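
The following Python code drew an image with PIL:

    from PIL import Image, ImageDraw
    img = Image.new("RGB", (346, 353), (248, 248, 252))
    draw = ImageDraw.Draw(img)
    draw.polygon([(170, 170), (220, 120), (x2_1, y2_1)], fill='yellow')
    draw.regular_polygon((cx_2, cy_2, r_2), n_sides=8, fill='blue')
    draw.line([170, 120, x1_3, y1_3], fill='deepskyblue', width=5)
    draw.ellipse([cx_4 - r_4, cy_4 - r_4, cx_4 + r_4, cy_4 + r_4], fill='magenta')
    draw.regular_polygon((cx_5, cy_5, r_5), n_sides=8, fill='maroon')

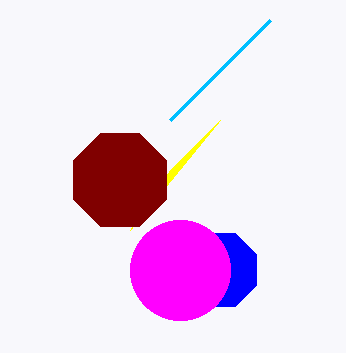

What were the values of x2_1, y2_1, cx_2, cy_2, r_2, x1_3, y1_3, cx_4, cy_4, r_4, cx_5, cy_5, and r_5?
x2_1 = 130
y2_1 = 230
cx_2 = 220
cy_2 = 270
r_2 = 40
x1_3 = 270
y1_3 = 20
cx_4 = 180
cy_4 = 270
r_4 = 50
cx_5 = 120
cy_5 = 180
r_5 = 50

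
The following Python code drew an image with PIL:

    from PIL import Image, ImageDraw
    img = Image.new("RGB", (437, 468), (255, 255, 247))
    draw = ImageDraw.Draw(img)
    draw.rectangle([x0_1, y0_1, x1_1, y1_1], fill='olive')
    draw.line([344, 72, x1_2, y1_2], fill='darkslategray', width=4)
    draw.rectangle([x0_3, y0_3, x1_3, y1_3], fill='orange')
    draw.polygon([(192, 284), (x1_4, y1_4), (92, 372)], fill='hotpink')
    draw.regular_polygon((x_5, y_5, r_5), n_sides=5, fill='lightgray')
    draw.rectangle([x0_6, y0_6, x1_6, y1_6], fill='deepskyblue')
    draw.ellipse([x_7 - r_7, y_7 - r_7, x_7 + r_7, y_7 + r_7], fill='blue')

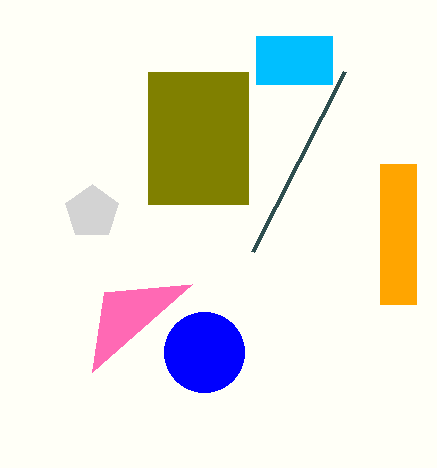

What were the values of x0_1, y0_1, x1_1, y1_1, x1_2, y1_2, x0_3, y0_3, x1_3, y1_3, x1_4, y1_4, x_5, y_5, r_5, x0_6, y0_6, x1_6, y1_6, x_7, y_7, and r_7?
x0_1 = 148, y0_1 = 72, x1_1 = 248, y1_1 = 204, x1_2 = 252, y1_2 = 252, x0_3 = 380, y0_3 = 164, x1_3 = 416, y1_3 = 304, x1_4 = 104, y1_4 = 292, x_5 = 92, y_5 = 212, r_5 = 28, x0_6 = 256, y0_6 = 36, x1_6 = 332, y1_6 = 84, x_7 = 204, y_7 = 352, r_7 = 40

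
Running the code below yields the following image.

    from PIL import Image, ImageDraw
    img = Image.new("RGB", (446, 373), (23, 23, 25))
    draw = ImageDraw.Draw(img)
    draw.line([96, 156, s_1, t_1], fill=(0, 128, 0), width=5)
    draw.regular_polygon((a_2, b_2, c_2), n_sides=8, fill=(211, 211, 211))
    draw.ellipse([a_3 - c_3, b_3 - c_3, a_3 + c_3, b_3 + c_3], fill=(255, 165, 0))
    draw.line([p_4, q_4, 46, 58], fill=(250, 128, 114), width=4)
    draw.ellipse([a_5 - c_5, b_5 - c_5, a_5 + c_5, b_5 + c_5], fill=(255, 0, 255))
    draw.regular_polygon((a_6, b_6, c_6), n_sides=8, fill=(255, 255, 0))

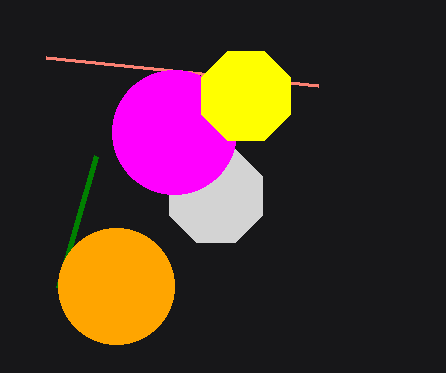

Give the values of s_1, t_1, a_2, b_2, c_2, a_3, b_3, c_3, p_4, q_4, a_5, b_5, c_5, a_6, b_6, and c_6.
s_1 = 58, t_1 = 288, a_2 = 216, b_2 = 196, c_2 = 50, a_3 = 116, b_3 = 286, c_3 = 58, p_4 = 318, q_4 = 86, a_5 = 174, b_5 = 132, c_5 = 62, a_6 = 246, b_6 = 96, c_6 = 48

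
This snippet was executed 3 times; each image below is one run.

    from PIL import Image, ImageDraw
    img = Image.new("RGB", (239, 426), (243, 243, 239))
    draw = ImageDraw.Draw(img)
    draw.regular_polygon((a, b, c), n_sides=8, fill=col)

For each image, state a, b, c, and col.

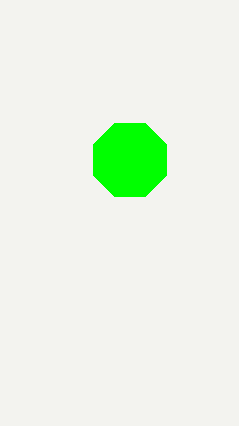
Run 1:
a = 130, b = 160, c = 40, col = 'lime'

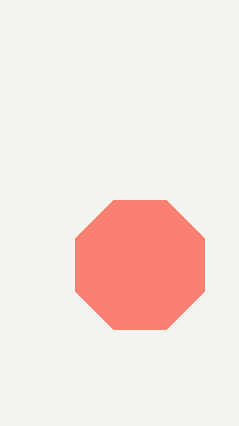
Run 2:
a = 140, b = 265, c = 70, col = 'salmon'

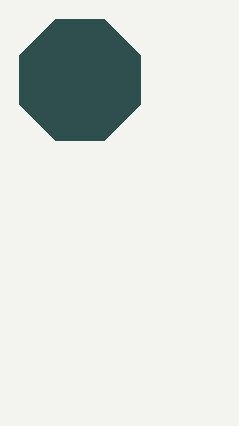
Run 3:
a = 80
b = 80
c = 65
col = 'darkslategray'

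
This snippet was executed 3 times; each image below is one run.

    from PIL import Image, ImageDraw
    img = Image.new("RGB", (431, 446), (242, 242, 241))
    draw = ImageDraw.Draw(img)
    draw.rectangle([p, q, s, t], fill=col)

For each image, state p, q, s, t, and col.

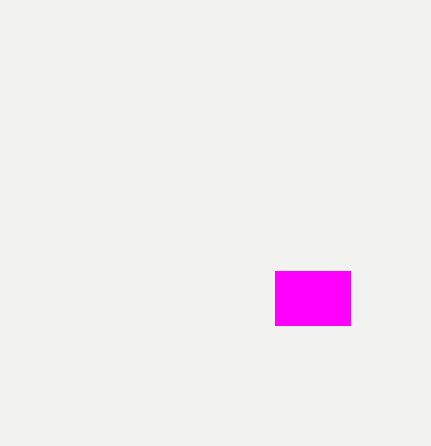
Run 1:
p = 275, q = 271, s = 350, t = 325, col = 'magenta'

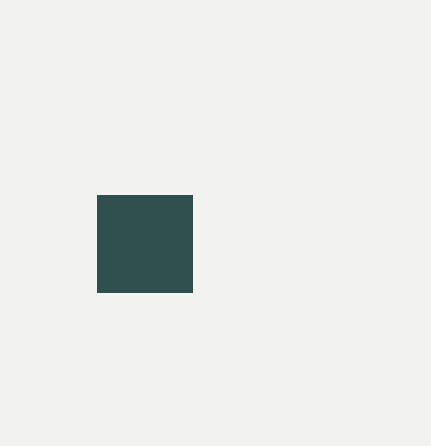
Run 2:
p = 97, q = 195, s = 192, t = 292, col = 'darkslategray'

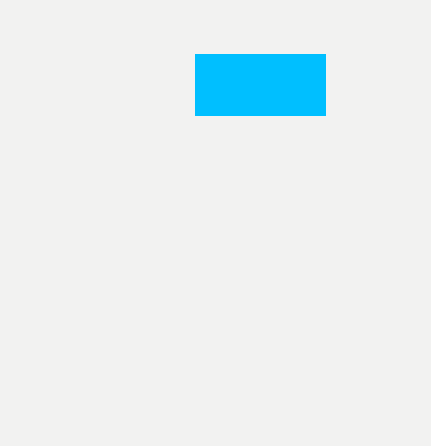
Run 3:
p = 195
q = 54
s = 325
t = 115
col = 'deepskyblue'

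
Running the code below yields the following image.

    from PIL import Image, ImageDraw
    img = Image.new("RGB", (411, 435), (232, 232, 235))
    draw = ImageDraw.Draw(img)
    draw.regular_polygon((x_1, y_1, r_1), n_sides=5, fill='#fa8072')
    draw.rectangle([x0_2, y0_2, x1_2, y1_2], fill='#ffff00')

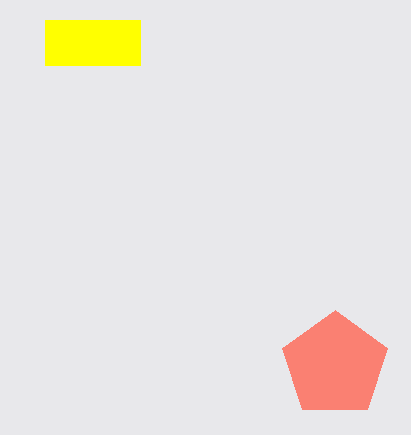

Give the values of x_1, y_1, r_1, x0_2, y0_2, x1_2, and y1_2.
x_1 = 335
y_1 = 365
r_1 = 55
x0_2 = 45
y0_2 = 20
x1_2 = 140
y1_2 = 65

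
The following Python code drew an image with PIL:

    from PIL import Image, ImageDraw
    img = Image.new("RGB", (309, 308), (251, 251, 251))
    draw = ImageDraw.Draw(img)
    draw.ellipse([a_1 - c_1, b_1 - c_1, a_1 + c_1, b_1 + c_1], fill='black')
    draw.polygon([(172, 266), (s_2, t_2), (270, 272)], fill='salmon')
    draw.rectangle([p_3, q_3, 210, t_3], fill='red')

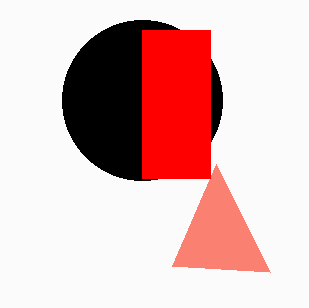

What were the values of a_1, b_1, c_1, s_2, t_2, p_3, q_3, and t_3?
a_1 = 142, b_1 = 100, c_1 = 80, s_2 = 216, t_2 = 164, p_3 = 142, q_3 = 30, t_3 = 178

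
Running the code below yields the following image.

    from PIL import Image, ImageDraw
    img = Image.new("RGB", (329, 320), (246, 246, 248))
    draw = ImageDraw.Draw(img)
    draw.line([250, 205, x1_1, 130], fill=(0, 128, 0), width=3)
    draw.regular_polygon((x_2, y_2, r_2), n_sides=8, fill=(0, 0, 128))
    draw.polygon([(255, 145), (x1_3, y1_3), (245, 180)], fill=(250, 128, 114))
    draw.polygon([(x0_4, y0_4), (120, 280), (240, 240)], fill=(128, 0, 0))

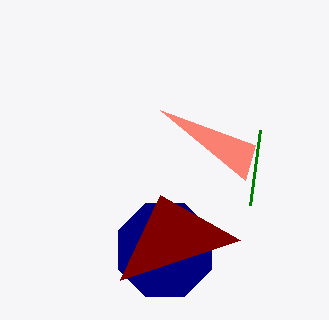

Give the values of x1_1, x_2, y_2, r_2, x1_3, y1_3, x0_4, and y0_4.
x1_1 = 260
x_2 = 165
y_2 = 250
r_2 = 50
x1_3 = 160
y1_3 = 110
x0_4 = 160
y0_4 = 195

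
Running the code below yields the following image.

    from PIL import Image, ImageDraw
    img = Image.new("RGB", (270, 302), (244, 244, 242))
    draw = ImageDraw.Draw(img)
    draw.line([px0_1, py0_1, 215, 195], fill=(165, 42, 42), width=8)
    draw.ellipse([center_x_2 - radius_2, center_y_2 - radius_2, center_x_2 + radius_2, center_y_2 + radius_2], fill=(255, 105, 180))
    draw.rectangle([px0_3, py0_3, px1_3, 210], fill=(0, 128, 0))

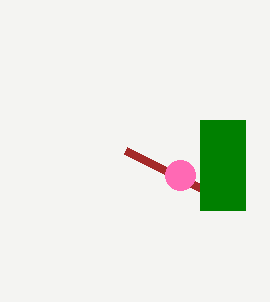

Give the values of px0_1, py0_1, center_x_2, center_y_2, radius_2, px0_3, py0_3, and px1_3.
px0_1 = 125; py0_1 = 150; center_x_2 = 180; center_y_2 = 175; radius_2 = 15; px0_3 = 200; py0_3 = 120; px1_3 = 245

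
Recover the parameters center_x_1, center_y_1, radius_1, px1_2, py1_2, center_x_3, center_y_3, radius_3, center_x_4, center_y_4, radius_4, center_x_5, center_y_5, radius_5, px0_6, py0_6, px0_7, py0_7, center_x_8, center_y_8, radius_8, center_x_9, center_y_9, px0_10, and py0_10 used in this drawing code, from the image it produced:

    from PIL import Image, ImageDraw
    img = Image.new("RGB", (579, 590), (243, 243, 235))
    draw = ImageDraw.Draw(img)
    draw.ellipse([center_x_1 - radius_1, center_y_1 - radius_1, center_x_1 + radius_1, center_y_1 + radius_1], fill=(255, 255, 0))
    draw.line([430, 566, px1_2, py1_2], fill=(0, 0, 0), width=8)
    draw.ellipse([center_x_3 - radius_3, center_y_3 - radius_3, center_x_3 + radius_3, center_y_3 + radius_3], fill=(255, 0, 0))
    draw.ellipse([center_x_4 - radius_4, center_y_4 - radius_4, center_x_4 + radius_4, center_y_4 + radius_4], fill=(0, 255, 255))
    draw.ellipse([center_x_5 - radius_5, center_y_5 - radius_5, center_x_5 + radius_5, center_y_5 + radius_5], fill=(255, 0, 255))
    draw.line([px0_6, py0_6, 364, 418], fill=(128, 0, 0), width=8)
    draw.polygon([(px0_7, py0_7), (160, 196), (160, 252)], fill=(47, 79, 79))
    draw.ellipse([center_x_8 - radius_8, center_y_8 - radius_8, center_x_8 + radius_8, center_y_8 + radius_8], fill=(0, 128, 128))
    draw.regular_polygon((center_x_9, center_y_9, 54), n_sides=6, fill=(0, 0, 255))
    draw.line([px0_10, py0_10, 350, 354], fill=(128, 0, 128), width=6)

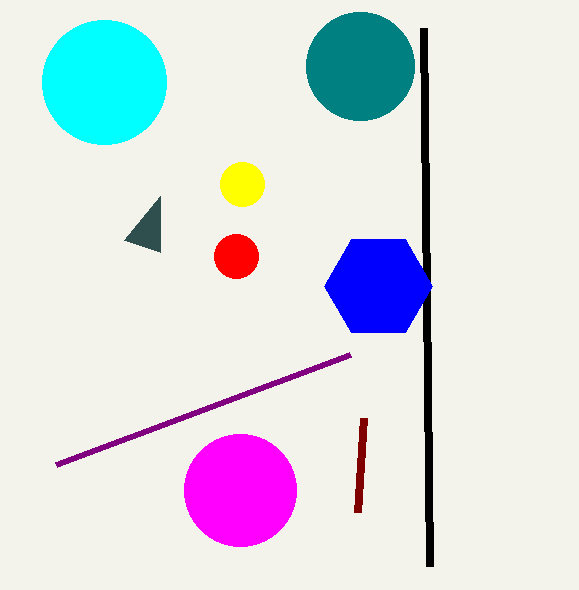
center_x_1 = 242
center_y_1 = 184
radius_1 = 22
px1_2 = 424
py1_2 = 28
center_x_3 = 236
center_y_3 = 256
radius_3 = 22
center_x_4 = 104
center_y_4 = 82
radius_4 = 62
center_x_5 = 240
center_y_5 = 490
radius_5 = 56
px0_6 = 358
py0_6 = 512
px0_7 = 124
py0_7 = 240
center_x_8 = 360
center_y_8 = 66
radius_8 = 54
center_x_9 = 378
center_y_9 = 286
px0_10 = 56
py0_10 = 464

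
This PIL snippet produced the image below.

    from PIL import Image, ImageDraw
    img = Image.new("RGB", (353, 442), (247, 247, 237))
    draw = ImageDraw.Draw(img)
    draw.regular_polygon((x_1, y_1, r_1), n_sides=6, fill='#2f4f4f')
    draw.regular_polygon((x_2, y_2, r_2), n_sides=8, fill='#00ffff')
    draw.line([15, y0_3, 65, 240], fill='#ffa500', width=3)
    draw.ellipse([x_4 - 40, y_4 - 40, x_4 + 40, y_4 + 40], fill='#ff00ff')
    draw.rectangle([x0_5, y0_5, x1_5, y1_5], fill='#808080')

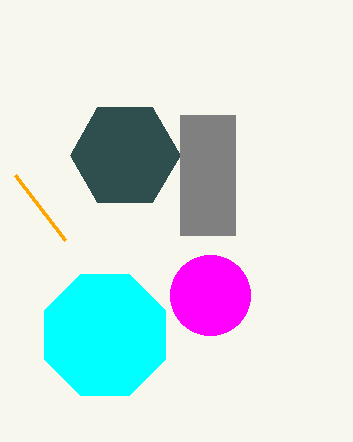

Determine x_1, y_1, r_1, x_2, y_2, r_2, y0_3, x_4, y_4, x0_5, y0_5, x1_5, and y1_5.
x_1 = 125, y_1 = 155, r_1 = 55, x_2 = 105, y_2 = 335, r_2 = 65, y0_3 = 175, x_4 = 210, y_4 = 295, x0_5 = 180, y0_5 = 115, x1_5 = 235, y1_5 = 235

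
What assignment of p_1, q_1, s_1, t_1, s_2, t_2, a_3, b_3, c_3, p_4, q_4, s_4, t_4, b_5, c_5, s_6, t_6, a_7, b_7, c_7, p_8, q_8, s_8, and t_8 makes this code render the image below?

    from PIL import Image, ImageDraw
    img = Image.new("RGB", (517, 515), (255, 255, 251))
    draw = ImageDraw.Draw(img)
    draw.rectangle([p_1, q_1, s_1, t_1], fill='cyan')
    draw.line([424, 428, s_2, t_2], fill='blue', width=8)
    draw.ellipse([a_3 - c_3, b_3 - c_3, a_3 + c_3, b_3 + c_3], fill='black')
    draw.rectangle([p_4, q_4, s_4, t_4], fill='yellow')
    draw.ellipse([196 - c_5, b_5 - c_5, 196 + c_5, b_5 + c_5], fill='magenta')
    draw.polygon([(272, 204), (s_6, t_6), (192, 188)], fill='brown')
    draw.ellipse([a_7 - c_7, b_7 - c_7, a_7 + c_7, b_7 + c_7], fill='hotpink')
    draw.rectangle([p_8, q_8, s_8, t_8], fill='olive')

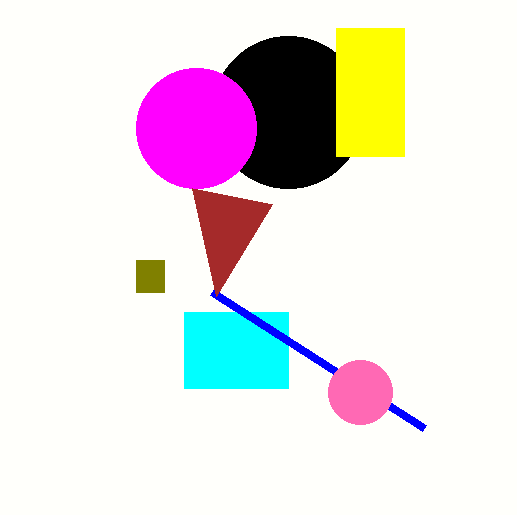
p_1 = 184, q_1 = 312, s_1 = 288, t_1 = 388, s_2 = 212, t_2 = 292, a_3 = 288, b_3 = 112, c_3 = 76, p_4 = 336, q_4 = 28, s_4 = 404, t_4 = 156, b_5 = 128, c_5 = 60, s_6 = 216, t_6 = 296, a_7 = 360, b_7 = 392, c_7 = 32, p_8 = 136, q_8 = 260, s_8 = 164, t_8 = 292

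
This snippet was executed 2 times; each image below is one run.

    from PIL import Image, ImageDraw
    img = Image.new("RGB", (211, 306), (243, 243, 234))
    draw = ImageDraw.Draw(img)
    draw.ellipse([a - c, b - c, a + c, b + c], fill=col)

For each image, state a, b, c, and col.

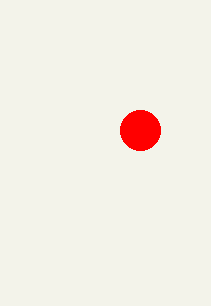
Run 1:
a = 140
b = 130
c = 20
col = 'red'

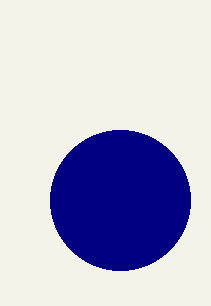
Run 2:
a = 120, b = 200, c = 70, col = 'navy'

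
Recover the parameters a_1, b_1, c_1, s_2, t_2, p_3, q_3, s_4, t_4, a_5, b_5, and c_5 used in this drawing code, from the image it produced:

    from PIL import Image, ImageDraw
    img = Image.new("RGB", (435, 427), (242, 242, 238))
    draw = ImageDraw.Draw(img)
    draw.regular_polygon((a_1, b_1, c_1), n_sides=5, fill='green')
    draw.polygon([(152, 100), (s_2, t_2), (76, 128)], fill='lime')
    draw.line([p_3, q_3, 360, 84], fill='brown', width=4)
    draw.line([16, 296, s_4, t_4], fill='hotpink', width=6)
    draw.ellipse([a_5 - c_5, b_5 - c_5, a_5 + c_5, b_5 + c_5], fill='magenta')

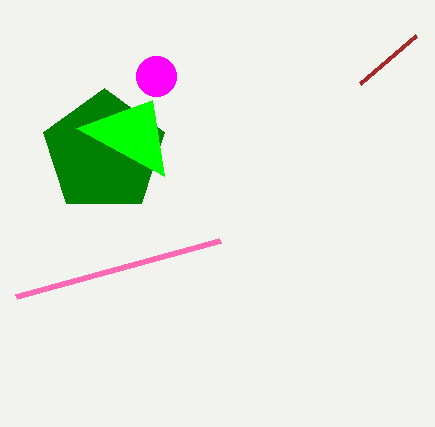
a_1 = 104, b_1 = 152, c_1 = 64, s_2 = 164, t_2 = 176, p_3 = 416, q_3 = 36, s_4 = 220, t_4 = 240, a_5 = 156, b_5 = 76, c_5 = 20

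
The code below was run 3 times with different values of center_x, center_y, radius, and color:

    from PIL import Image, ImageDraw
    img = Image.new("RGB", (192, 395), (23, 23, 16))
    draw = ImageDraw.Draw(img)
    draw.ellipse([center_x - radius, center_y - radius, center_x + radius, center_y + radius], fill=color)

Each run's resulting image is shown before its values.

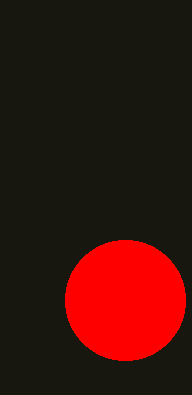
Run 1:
center_x = 125
center_y = 300
radius = 60
color = 'red'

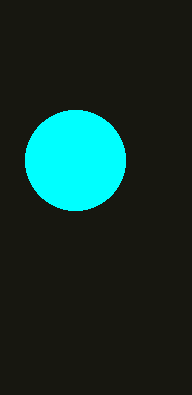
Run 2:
center_x = 75
center_y = 160
radius = 50
color = 'cyan'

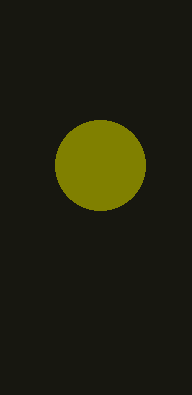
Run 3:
center_x = 100
center_y = 165
radius = 45
color = 'olive'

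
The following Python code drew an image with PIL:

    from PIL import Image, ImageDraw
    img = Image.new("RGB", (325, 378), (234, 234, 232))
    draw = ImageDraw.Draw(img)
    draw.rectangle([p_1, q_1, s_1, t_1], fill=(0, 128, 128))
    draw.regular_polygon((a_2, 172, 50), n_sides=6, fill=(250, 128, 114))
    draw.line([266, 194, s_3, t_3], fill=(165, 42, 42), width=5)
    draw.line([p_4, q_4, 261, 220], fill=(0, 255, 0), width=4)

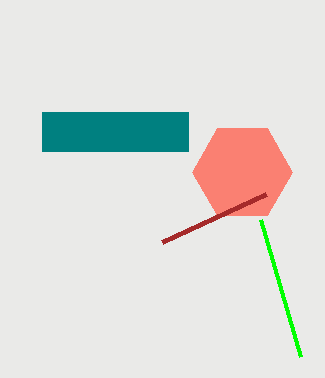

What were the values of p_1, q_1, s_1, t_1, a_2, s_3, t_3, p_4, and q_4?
p_1 = 42, q_1 = 112, s_1 = 188, t_1 = 151, a_2 = 242, s_3 = 162, t_3 = 242, p_4 = 301, q_4 = 357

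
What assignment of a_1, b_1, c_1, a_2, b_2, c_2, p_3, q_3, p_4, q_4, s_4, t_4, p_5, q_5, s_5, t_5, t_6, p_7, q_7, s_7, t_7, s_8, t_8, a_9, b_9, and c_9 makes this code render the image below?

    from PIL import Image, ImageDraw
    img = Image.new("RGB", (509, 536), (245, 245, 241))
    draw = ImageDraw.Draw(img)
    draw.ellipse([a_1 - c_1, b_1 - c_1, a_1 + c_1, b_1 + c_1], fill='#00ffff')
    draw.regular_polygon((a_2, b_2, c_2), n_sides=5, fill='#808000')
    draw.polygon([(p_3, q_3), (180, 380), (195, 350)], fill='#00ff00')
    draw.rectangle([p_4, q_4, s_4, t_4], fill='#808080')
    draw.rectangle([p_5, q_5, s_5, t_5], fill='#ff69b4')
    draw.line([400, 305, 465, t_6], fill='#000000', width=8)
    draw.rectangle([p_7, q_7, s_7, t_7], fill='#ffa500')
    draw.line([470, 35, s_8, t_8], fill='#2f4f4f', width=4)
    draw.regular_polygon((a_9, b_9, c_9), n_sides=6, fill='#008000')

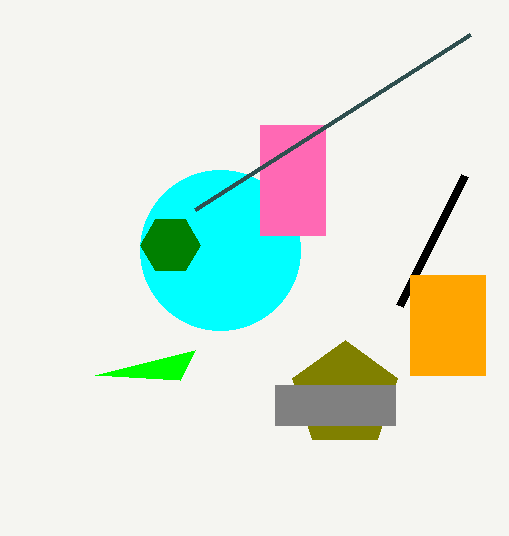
a_1 = 220, b_1 = 250, c_1 = 80, a_2 = 345, b_2 = 395, c_2 = 55, p_3 = 95, q_3 = 375, p_4 = 275, q_4 = 385, s_4 = 395, t_4 = 425, p_5 = 260, q_5 = 125, s_5 = 325, t_5 = 235, t_6 = 175, p_7 = 410, q_7 = 275, s_7 = 485, t_7 = 375, s_8 = 195, t_8 = 210, a_9 = 170, b_9 = 245, c_9 = 30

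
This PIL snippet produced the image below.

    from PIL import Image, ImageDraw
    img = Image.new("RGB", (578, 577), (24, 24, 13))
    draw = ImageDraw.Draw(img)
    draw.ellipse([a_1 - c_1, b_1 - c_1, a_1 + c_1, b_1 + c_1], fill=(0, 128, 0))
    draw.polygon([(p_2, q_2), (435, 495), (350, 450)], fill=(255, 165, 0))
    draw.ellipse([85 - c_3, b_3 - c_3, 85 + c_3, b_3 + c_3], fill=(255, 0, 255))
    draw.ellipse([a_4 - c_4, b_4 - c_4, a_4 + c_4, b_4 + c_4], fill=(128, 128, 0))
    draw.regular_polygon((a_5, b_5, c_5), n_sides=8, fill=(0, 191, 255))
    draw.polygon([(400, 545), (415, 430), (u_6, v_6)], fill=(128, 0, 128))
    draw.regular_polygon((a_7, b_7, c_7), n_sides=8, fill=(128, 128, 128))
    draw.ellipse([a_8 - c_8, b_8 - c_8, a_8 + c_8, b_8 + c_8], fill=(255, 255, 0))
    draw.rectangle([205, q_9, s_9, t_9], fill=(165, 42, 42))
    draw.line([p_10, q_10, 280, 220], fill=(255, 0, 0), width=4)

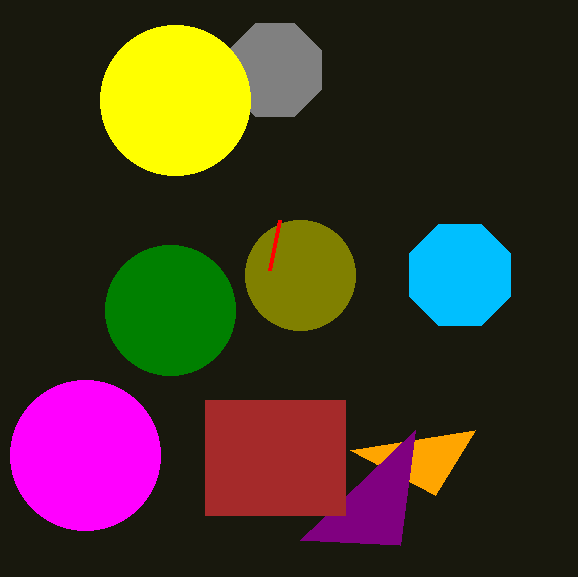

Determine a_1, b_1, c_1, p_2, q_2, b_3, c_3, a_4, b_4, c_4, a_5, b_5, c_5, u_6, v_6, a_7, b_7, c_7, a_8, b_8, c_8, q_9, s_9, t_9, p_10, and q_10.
a_1 = 170, b_1 = 310, c_1 = 65, p_2 = 475, q_2 = 430, b_3 = 455, c_3 = 75, a_4 = 300, b_4 = 275, c_4 = 55, a_5 = 460, b_5 = 275, c_5 = 55, u_6 = 300, v_6 = 540, a_7 = 275, b_7 = 70, c_7 = 50, a_8 = 175, b_8 = 100, c_8 = 75, q_9 = 400, s_9 = 345, t_9 = 515, p_10 = 270, q_10 = 270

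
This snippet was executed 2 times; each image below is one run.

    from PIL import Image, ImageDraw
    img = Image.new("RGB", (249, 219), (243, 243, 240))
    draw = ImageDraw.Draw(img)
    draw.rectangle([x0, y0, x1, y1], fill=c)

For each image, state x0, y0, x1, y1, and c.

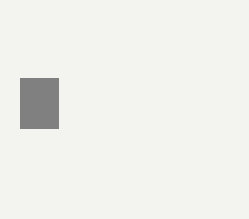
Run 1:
x0 = 20, y0 = 78, x1 = 58, y1 = 128, c = 'gray'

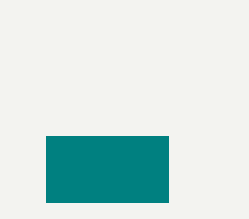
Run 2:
x0 = 46, y0 = 136, x1 = 168, y1 = 202, c = 'teal'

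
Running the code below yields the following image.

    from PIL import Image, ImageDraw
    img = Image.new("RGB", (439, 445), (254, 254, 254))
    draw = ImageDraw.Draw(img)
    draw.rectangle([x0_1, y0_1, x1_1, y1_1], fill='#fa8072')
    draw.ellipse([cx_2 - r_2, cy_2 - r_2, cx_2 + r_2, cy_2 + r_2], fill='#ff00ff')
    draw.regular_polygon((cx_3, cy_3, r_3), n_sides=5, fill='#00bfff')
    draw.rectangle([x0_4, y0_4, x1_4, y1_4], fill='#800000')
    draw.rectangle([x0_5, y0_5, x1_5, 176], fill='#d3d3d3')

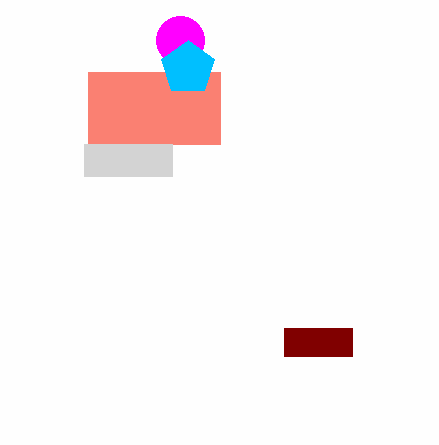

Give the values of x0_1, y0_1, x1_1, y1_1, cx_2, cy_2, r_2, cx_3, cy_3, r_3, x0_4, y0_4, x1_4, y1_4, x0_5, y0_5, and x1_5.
x0_1 = 88, y0_1 = 72, x1_1 = 220, y1_1 = 144, cx_2 = 180, cy_2 = 40, r_2 = 24, cx_3 = 188, cy_3 = 68, r_3 = 28, x0_4 = 284, y0_4 = 328, x1_4 = 352, y1_4 = 356, x0_5 = 84, y0_5 = 144, x1_5 = 172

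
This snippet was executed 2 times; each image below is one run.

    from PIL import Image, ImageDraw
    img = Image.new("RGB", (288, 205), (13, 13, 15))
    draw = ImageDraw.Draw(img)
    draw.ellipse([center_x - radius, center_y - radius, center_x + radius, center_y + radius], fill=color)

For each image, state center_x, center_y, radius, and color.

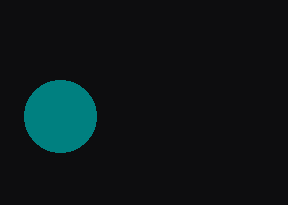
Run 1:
center_x = 60; center_y = 116; radius = 36; color = 'teal'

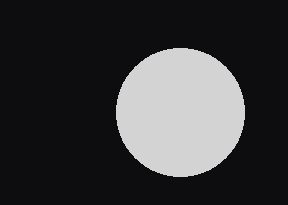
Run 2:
center_x = 180; center_y = 112; radius = 64; color = 'lightgray'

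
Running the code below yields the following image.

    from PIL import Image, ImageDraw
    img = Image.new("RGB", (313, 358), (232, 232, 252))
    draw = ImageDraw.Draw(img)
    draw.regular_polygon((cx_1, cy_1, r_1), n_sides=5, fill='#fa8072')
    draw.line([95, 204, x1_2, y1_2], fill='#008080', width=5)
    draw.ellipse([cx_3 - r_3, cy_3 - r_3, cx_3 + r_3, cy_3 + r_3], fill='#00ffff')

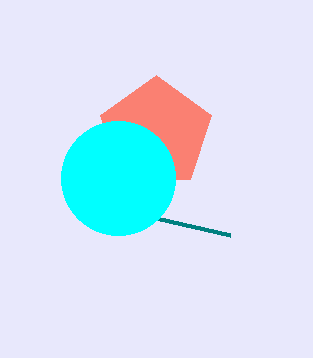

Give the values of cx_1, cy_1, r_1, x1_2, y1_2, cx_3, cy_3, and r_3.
cx_1 = 156, cy_1 = 133, r_1 = 58, x1_2 = 230, y1_2 = 235, cx_3 = 118, cy_3 = 178, r_3 = 57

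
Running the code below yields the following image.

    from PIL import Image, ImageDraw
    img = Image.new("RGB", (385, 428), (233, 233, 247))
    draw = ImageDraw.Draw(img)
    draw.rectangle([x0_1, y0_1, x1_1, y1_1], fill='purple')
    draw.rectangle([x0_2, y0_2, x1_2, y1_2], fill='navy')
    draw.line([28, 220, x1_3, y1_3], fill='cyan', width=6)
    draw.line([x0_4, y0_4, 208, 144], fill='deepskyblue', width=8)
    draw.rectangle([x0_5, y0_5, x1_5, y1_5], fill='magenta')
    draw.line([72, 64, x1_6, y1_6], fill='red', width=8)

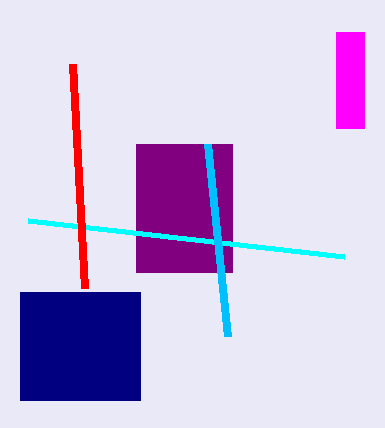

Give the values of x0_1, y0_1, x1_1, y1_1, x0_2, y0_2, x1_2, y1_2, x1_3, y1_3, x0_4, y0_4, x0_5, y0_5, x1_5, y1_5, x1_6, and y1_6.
x0_1 = 136
y0_1 = 144
x1_1 = 232
y1_1 = 272
x0_2 = 20
y0_2 = 292
x1_2 = 140
y1_2 = 400
x1_3 = 344
y1_3 = 256
x0_4 = 228
y0_4 = 336
x0_5 = 336
y0_5 = 32
x1_5 = 364
y1_5 = 128
x1_6 = 84
y1_6 = 288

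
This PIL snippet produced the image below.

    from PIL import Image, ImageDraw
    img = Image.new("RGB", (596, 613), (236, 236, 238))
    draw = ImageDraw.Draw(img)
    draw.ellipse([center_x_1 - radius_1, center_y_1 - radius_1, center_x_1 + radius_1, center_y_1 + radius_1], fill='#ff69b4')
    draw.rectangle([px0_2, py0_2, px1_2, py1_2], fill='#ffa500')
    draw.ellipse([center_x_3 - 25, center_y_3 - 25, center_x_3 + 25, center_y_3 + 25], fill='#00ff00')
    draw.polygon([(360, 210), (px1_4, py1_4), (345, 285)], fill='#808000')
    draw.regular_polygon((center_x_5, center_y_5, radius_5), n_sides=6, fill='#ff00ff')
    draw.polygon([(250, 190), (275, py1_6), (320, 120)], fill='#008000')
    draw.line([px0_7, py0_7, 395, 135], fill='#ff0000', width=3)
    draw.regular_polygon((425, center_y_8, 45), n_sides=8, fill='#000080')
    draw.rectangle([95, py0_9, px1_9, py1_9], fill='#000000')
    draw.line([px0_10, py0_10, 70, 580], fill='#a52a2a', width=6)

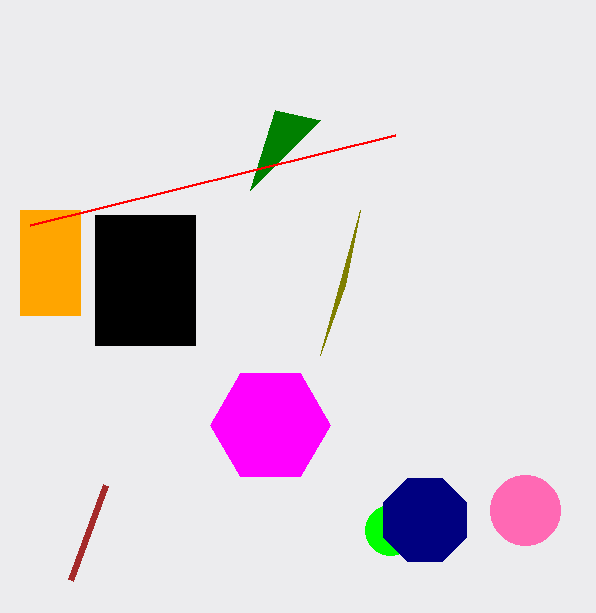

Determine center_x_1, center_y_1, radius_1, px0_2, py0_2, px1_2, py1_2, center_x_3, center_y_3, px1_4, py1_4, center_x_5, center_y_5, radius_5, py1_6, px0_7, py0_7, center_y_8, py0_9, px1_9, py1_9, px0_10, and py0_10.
center_x_1 = 525; center_y_1 = 510; radius_1 = 35; px0_2 = 20; py0_2 = 210; px1_2 = 80; py1_2 = 315; center_x_3 = 390; center_y_3 = 530; px1_4 = 320; py1_4 = 355; center_x_5 = 270; center_y_5 = 425; radius_5 = 60; py1_6 = 110; px0_7 = 30; py0_7 = 225; center_y_8 = 520; py0_9 = 215; px1_9 = 195; py1_9 = 345; px0_10 = 105; py0_10 = 485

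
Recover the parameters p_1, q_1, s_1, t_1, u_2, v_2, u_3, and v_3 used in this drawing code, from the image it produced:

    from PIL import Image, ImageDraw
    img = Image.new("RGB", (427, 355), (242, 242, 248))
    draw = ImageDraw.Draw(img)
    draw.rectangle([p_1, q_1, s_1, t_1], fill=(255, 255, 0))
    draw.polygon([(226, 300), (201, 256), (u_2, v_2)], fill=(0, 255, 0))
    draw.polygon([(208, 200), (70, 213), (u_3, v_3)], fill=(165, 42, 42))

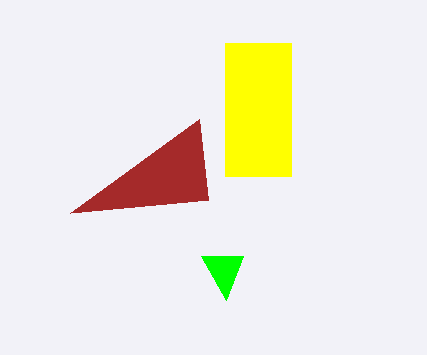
p_1 = 225
q_1 = 43
s_1 = 291
t_1 = 176
u_2 = 243
v_2 = 256
u_3 = 199
v_3 = 119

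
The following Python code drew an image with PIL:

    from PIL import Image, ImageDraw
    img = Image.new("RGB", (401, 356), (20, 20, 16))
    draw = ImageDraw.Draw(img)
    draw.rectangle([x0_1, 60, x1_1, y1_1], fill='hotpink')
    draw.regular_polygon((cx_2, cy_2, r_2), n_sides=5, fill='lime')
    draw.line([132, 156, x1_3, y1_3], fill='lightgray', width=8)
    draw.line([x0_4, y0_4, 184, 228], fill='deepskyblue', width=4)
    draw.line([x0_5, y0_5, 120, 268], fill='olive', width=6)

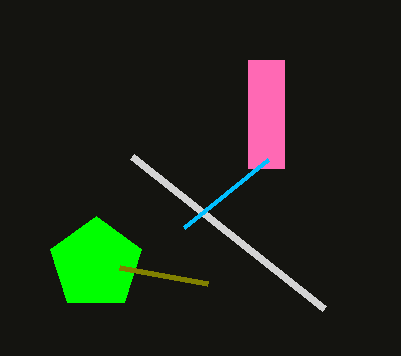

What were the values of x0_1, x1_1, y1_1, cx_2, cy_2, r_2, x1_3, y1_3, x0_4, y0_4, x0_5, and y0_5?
x0_1 = 248; x1_1 = 284; y1_1 = 168; cx_2 = 96; cy_2 = 264; r_2 = 48; x1_3 = 324; y1_3 = 308; x0_4 = 268; y0_4 = 160; x0_5 = 208; y0_5 = 284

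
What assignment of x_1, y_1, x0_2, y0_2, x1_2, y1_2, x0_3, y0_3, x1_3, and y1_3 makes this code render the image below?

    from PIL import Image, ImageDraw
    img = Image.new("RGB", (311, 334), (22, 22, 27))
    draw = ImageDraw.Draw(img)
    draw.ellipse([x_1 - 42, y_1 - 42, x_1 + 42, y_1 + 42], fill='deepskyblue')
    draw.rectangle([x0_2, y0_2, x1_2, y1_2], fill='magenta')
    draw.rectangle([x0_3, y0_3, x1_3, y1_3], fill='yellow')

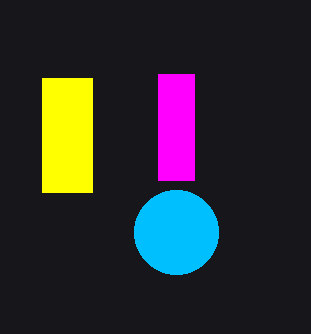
x_1 = 176; y_1 = 232; x0_2 = 158; y0_2 = 74; x1_2 = 194; y1_2 = 180; x0_3 = 42; y0_3 = 78; x1_3 = 92; y1_3 = 192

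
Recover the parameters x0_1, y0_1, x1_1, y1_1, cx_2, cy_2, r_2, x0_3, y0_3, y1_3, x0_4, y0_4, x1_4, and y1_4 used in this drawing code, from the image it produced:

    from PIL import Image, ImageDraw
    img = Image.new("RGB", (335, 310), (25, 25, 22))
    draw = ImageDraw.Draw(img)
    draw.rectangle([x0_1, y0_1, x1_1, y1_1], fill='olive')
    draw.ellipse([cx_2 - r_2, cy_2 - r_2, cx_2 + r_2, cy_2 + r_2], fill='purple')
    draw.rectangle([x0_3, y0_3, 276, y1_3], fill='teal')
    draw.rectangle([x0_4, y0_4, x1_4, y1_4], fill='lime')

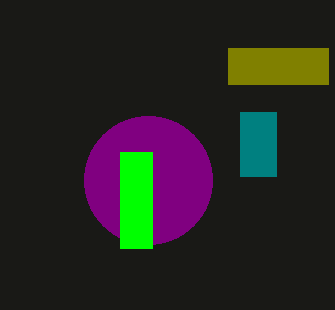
x0_1 = 228
y0_1 = 48
x1_1 = 328
y1_1 = 84
cx_2 = 148
cy_2 = 180
r_2 = 64
x0_3 = 240
y0_3 = 112
y1_3 = 176
x0_4 = 120
y0_4 = 152
x1_4 = 152
y1_4 = 248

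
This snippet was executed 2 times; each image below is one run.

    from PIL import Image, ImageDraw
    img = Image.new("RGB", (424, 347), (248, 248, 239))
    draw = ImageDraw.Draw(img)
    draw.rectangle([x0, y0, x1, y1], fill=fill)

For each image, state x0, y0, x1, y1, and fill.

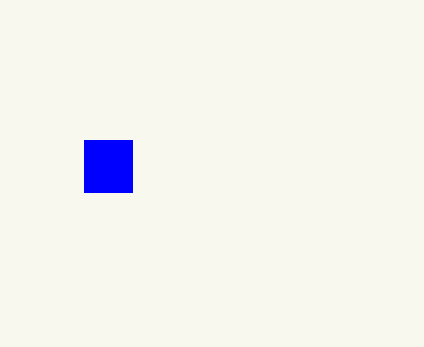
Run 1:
x0 = 84, y0 = 140, x1 = 132, y1 = 192, fill = 'blue'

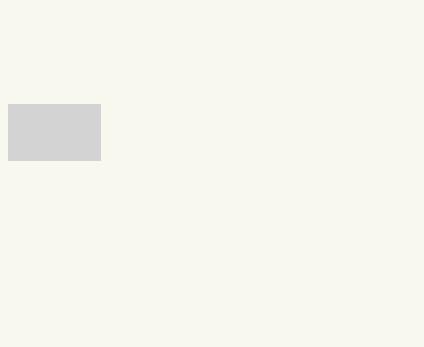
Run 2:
x0 = 8; y0 = 104; x1 = 100; y1 = 160; fill = 'lightgray'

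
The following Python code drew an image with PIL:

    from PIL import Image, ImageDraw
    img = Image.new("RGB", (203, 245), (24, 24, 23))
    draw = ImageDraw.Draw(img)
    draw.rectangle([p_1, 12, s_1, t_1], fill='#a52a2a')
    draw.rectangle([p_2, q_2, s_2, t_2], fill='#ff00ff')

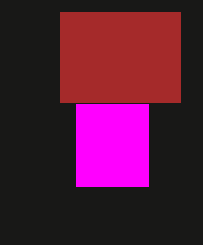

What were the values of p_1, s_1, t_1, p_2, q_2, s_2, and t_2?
p_1 = 60, s_1 = 180, t_1 = 102, p_2 = 76, q_2 = 104, s_2 = 148, t_2 = 186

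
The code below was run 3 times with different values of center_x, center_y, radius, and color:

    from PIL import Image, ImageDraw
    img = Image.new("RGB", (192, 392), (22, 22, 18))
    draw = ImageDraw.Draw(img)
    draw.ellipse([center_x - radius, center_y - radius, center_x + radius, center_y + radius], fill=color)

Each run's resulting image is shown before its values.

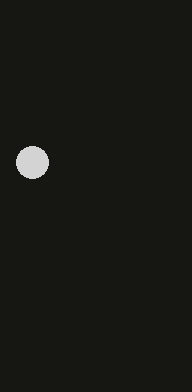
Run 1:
center_x = 32, center_y = 162, radius = 16, color = 'lightgray'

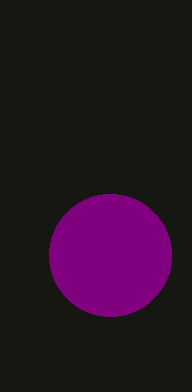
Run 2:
center_x = 110; center_y = 255; radius = 61; color = 'purple'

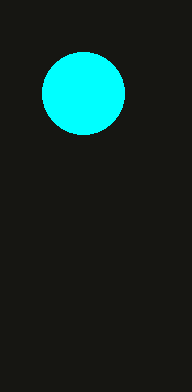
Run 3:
center_x = 83, center_y = 93, radius = 41, color = 'cyan'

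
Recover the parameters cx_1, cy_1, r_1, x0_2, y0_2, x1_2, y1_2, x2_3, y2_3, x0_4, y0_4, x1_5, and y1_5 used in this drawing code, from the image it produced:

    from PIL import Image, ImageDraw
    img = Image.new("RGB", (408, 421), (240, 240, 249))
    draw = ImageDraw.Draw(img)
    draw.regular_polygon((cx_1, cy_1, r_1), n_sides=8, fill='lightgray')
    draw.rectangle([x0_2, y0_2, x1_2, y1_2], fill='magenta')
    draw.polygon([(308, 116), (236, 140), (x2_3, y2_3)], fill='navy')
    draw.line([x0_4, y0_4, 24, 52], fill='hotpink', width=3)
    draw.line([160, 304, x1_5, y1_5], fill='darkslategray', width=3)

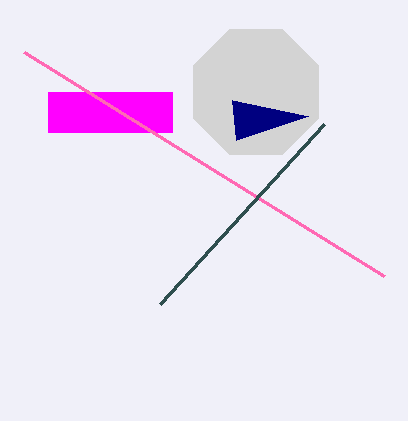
cx_1 = 256
cy_1 = 92
r_1 = 68
x0_2 = 48
y0_2 = 92
x1_2 = 172
y1_2 = 132
x2_3 = 232
y2_3 = 100
x0_4 = 384
y0_4 = 276
x1_5 = 324
y1_5 = 124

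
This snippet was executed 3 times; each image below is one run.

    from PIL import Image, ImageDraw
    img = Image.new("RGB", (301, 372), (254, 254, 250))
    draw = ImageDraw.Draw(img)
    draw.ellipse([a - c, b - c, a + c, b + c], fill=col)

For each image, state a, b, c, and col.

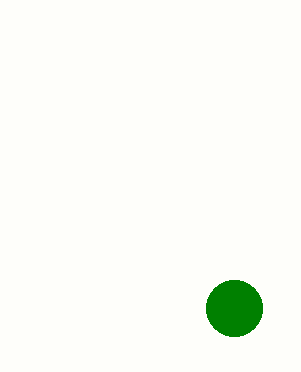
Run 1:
a = 234
b = 308
c = 28
col = 'green'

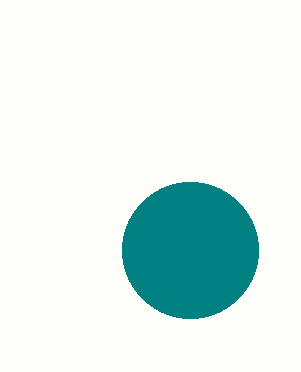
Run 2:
a = 190; b = 250; c = 68; col = 'teal'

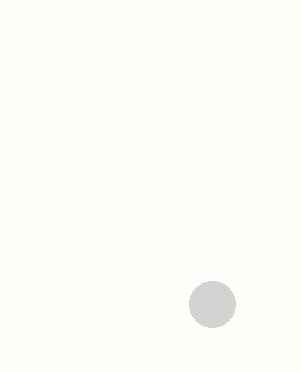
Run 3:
a = 212; b = 304; c = 23; col = 'lightgray'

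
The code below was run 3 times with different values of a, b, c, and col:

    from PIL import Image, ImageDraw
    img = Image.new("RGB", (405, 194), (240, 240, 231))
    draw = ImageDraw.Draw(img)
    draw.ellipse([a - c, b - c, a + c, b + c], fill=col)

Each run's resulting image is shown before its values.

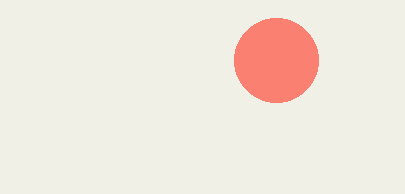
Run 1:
a = 276; b = 60; c = 42; col = 'salmon'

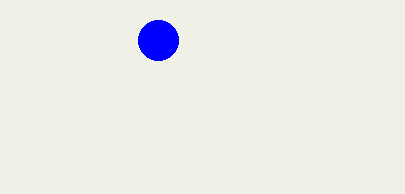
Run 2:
a = 158; b = 40; c = 20; col = 'blue'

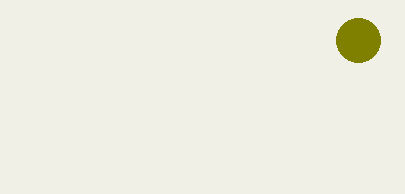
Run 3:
a = 358, b = 40, c = 22, col = 'olive'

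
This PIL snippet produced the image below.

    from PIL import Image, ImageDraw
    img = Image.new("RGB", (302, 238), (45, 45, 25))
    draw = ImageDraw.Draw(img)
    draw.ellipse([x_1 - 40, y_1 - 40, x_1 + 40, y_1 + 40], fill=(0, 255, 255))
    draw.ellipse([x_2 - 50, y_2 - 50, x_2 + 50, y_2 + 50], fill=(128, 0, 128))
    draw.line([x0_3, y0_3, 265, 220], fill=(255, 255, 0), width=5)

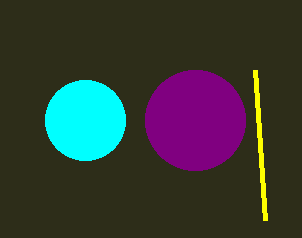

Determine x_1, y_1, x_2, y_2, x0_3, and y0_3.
x_1 = 85
y_1 = 120
x_2 = 195
y_2 = 120
x0_3 = 255
y0_3 = 70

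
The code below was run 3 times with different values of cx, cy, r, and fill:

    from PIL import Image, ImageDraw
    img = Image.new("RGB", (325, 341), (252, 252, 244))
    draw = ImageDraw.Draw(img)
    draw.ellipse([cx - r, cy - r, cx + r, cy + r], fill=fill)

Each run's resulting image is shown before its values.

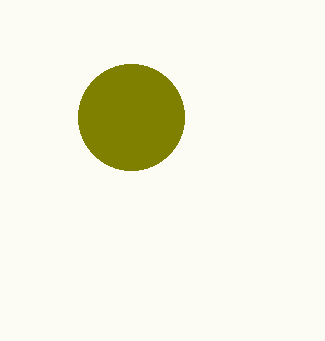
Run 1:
cx = 131
cy = 117
r = 53
fill = 'olive'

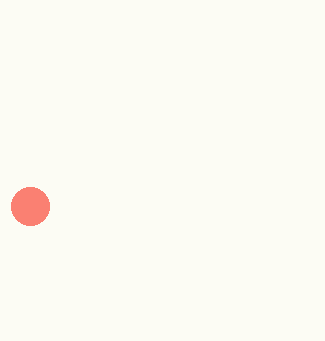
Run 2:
cx = 30
cy = 206
r = 19
fill = 'salmon'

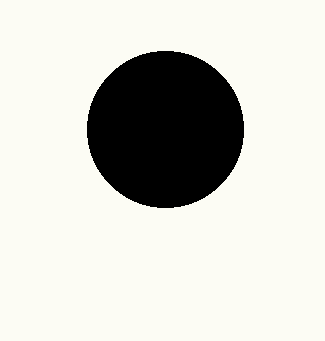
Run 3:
cx = 165, cy = 129, r = 78, fill = 'black'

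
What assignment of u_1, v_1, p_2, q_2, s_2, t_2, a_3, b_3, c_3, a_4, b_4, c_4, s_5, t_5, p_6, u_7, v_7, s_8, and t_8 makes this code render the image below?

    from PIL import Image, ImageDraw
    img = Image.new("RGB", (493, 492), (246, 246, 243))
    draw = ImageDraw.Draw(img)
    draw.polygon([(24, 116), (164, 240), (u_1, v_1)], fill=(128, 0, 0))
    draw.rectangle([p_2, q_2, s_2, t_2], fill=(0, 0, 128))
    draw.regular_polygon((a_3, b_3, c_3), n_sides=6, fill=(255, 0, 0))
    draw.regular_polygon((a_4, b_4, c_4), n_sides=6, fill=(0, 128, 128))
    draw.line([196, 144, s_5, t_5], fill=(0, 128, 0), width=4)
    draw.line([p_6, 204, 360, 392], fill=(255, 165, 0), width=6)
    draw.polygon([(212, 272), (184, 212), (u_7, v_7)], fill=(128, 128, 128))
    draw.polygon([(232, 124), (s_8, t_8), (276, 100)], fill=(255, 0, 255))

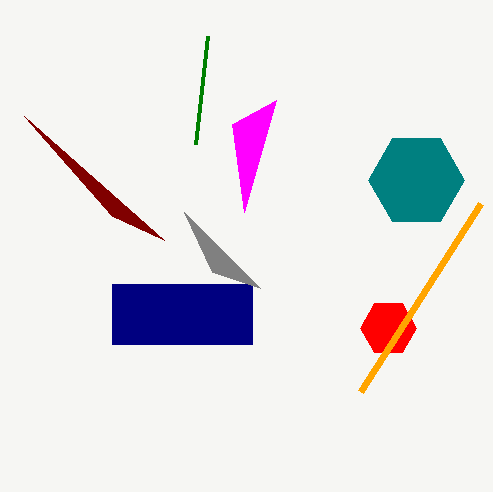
u_1 = 112
v_1 = 216
p_2 = 112
q_2 = 284
s_2 = 252
t_2 = 344
a_3 = 388
b_3 = 328
c_3 = 28
a_4 = 416
b_4 = 180
c_4 = 48
s_5 = 208
t_5 = 36
p_6 = 480
u_7 = 260
v_7 = 288
s_8 = 244
t_8 = 212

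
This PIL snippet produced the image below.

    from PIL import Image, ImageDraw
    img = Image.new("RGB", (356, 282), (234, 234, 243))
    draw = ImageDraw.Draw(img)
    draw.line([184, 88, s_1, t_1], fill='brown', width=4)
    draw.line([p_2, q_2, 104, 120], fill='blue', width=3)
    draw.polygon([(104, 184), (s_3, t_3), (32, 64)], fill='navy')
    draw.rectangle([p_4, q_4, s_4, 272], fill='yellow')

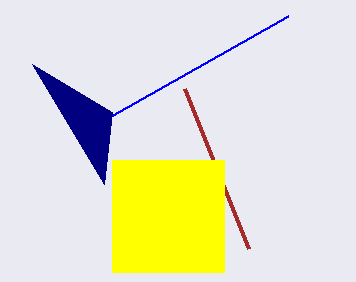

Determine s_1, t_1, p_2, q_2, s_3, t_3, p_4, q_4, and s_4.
s_1 = 248
t_1 = 248
p_2 = 288
q_2 = 16
s_3 = 112
t_3 = 112
p_4 = 112
q_4 = 160
s_4 = 224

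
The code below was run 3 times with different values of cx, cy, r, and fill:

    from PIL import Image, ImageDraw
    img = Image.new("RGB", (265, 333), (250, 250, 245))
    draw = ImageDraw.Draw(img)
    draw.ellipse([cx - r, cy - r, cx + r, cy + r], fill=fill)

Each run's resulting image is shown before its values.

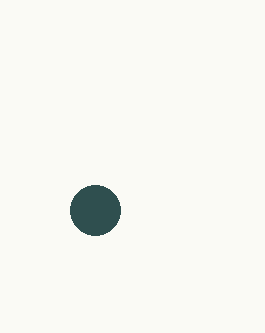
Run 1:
cx = 95, cy = 210, r = 25, fill = 'darkslategray'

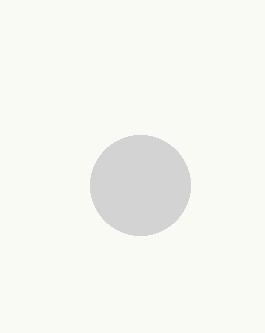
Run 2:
cx = 140, cy = 185, r = 50, fill = 'lightgray'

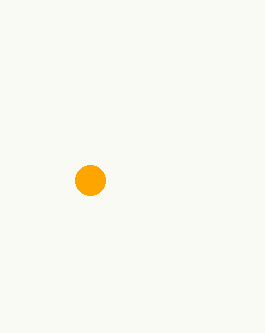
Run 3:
cx = 90; cy = 180; r = 15; fill = 'orange'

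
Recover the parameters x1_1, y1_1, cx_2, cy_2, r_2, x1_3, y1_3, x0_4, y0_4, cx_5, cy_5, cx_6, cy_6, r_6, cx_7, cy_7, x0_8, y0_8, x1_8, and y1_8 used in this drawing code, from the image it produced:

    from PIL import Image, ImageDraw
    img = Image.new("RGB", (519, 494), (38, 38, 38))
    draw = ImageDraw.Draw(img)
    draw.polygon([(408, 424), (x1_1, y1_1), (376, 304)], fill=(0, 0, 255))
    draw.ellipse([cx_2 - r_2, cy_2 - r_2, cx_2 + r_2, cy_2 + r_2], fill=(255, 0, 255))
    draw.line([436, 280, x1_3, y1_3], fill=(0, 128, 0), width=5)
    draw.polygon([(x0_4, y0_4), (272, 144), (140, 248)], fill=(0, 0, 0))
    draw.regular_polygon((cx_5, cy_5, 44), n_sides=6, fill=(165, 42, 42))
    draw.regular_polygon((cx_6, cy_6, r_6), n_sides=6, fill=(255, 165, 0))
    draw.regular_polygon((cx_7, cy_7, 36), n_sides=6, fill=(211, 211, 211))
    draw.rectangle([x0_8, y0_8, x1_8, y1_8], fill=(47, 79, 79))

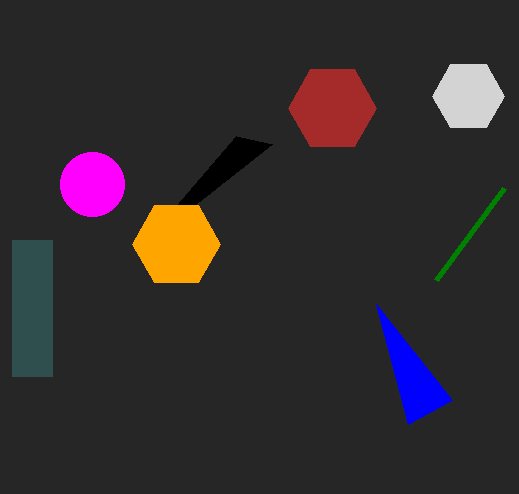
x1_1 = 452, y1_1 = 400, cx_2 = 92, cy_2 = 184, r_2 = 32, x1_3 = 504, y1_3 = 188, x0_4 = 236, y0_4 = 136, cx_5 = 332, cy_5 = 108, cx_6 = 176, cy_6 = 244, r_6 = 44, cx_7 = 468, cy_7 = 96, x0_8 = 12, y0_8 = 240, x1_8 = 52, y1_8 = 376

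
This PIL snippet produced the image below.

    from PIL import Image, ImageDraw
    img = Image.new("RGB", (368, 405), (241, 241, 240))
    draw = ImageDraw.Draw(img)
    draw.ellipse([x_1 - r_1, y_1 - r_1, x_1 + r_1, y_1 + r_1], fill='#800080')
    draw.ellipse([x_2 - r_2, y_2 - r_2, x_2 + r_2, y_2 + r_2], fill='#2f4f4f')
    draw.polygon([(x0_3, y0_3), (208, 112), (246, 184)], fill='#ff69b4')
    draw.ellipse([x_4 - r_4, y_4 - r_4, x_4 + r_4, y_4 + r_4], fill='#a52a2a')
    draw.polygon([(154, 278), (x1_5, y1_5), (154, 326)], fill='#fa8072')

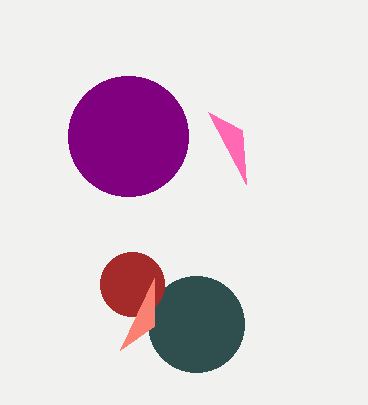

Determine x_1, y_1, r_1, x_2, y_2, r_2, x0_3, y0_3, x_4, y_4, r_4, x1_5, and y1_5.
x_1 = 128; y_1 = 136; r_1 = 60; x_2 = 196; y_2 = 324; r_2 = 48; x0_3 = 242; y0_3 = 130; x_4 = 132; y_4 = 284; r_4 = 32; x1_5 = 120; y1_5 = 350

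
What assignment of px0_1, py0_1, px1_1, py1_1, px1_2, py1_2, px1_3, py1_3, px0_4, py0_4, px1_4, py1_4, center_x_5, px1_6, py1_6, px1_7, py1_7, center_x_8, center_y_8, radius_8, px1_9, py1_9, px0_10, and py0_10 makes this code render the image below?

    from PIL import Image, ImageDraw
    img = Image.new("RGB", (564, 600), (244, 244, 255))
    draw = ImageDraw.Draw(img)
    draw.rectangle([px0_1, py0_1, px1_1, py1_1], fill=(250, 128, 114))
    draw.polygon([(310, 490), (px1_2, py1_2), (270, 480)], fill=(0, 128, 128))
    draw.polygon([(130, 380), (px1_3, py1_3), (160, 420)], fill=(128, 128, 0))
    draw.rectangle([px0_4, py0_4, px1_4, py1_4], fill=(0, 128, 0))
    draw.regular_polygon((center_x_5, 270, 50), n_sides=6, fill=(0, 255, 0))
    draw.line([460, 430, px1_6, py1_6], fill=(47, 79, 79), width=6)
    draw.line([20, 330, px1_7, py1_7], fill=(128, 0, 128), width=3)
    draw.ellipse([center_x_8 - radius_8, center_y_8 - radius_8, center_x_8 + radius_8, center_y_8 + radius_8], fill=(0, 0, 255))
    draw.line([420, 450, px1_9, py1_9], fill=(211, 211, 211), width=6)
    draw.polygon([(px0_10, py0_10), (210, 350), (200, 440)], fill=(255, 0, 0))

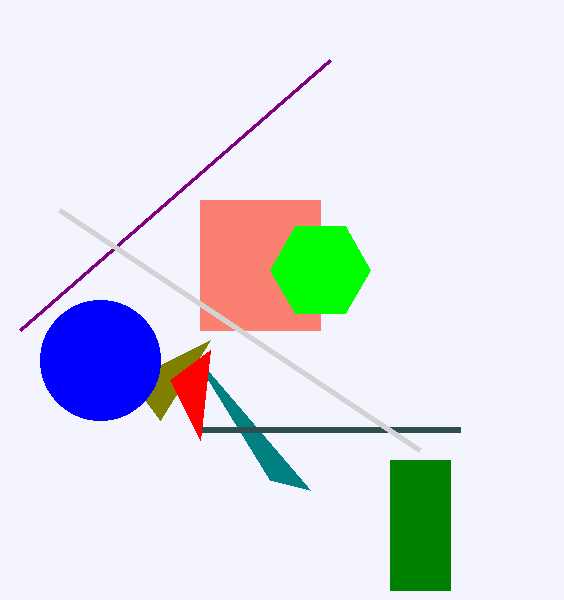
px0_1 = 200; py0_1 = 200; px1_1 = 320; py1_1 = 330; px1_2 = 190; py1_2 = 350; px1_3 = 210; py1_3 = 340; px0_4 = 390; py0_4 = 460; px1_4 = 450; py1_4 = 590; center_x_5 = 320; px1_6 = 200; py1_6 = 430; px1_7 = 330; py1_7 = 60; center_x_8 = 100; center_y_8 = 360; radius_8 = 60; px1_9 = 60; py1_9 = 210; px0_10 = 170; py0_10 = 380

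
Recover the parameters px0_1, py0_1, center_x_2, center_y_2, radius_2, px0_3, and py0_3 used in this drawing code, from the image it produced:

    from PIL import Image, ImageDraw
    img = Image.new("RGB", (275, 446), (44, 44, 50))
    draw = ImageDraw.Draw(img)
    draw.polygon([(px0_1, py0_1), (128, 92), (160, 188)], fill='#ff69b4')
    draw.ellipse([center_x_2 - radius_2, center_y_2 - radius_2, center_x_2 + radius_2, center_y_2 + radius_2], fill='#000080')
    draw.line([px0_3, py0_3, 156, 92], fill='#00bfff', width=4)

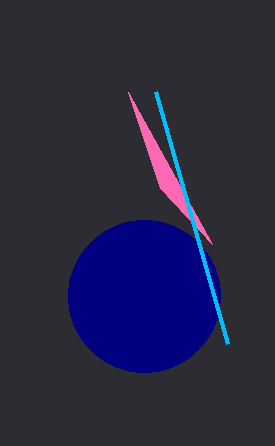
px0_1 = 212; py0_1 = 244; center_x_2 = 144; center_y_2 = 296; radius_2 = 76; px0_3 = 228; py0_3 = 344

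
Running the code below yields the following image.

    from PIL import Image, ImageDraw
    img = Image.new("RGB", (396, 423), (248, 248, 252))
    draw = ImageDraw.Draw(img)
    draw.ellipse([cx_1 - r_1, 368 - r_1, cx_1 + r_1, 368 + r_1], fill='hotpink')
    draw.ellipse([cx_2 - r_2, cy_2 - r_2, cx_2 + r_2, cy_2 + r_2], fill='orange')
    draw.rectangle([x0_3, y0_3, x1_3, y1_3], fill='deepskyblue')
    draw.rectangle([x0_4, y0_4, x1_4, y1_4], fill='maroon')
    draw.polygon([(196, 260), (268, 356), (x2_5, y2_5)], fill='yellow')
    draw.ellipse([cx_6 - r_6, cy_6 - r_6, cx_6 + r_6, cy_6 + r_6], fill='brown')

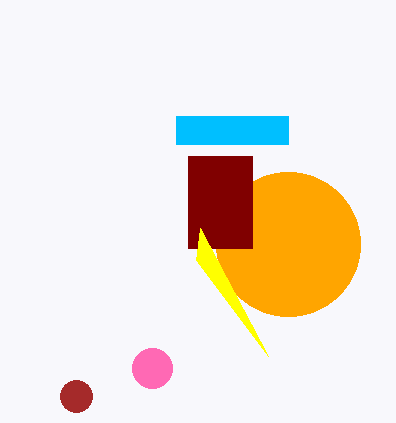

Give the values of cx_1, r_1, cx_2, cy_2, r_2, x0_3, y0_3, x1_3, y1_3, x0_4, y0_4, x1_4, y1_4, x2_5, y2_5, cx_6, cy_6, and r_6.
cx_1 = 152
r_1 = 20
cx_2 = 288
cy_2 = 244
r_2 = 72
x0_3 = 176
y0_3 = 116
x1_3 = 288
y1_3 = 144
x0_4 = 188
y0_4 = 156
x1_4 = 252
y1_4 = 248
x2_5 = 200
y2_5 = 228
cx_6 = 76
cy_6 = 396
r_6 = 16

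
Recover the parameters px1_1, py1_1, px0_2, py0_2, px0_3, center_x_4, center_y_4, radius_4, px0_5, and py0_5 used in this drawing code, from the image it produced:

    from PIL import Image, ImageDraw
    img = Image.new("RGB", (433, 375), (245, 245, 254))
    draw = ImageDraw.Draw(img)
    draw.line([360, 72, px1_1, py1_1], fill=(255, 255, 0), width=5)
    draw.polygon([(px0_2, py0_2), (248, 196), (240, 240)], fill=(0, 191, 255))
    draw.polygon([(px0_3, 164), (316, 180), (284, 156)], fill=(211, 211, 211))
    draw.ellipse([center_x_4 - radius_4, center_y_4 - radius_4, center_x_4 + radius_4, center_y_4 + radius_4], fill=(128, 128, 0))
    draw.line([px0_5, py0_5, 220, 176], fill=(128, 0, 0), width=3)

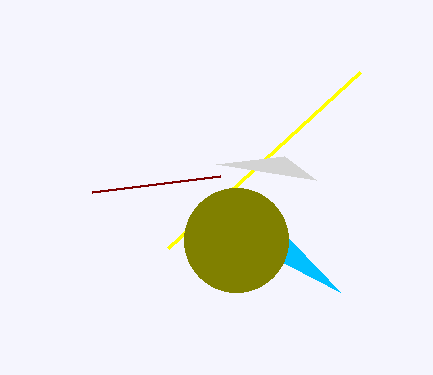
px1_1 = 168, py1_1 = 248, px0_2 = 340, py0_2 = 292, px0_3 = 216, center_x_4 = 236, center_y_4 = 240, radius_4 = 52, px0_5 = 92, py0_5 = 192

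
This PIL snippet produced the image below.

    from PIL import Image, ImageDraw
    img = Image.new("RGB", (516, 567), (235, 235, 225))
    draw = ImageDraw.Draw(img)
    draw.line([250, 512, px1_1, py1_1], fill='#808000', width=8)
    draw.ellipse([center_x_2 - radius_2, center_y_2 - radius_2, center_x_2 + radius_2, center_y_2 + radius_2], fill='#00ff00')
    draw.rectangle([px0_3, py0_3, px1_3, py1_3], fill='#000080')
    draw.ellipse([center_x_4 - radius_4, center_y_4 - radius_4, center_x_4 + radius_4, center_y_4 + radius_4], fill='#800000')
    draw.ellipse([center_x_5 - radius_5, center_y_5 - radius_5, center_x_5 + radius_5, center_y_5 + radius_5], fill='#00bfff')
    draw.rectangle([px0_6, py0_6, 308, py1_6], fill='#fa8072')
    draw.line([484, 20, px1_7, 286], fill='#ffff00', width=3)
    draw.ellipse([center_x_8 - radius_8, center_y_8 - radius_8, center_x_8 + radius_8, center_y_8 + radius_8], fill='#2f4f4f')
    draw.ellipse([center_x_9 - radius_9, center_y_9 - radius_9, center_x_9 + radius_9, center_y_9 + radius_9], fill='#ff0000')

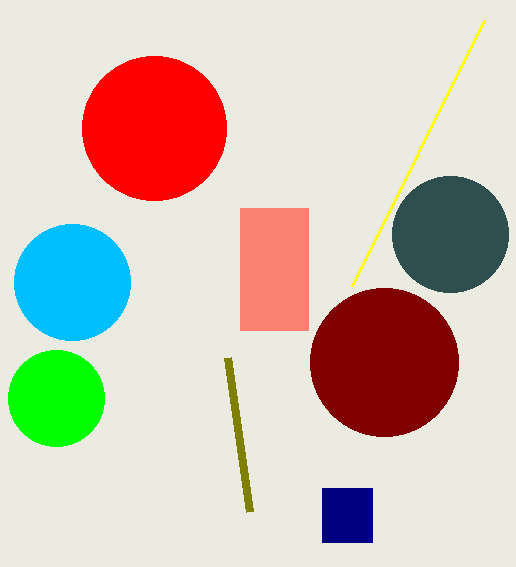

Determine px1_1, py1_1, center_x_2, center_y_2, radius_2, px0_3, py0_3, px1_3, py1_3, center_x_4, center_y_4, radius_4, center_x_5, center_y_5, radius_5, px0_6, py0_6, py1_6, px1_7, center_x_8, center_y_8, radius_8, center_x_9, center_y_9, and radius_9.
px1_1 = 228
py1_1 = 358
center_x_2 = 56
center_y_2 = 398
radius_2 = 48
px0_3 = 322
py0_3 = 488
px1_3 = 372
py1_3 = 542
center_x_4 = 384
center_y_4 = 362
radius_4 = 74
center_x_5 = 72
center_y_5 = 282
radius_5 = 58
px0_6 = 240
py0_6 = 208
py1_6 = 330
px1_7 = 352
center_x_8 = 450
center_y_8 = 234
radius_8 = 58
center_x_9 = 154
center_y_9 = 128
radius_9 = 72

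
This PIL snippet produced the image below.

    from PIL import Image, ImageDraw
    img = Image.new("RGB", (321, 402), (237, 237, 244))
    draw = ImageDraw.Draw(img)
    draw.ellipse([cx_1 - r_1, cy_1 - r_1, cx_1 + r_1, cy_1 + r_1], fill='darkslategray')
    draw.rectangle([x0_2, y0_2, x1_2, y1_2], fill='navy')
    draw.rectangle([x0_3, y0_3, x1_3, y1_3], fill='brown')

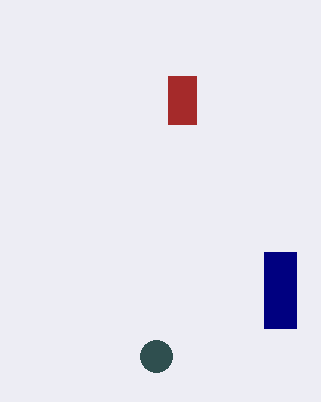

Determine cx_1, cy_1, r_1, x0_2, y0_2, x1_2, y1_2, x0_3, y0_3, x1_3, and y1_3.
cx_1 = 156
cy_1 = 356
r_1 = 16
x0_2 = 264
y0_2 = 252
x1_2 = 296
y1_2 = 328
x0_3 = 168
y0_3 = 76
x1_3 = 196
y1_3 = 124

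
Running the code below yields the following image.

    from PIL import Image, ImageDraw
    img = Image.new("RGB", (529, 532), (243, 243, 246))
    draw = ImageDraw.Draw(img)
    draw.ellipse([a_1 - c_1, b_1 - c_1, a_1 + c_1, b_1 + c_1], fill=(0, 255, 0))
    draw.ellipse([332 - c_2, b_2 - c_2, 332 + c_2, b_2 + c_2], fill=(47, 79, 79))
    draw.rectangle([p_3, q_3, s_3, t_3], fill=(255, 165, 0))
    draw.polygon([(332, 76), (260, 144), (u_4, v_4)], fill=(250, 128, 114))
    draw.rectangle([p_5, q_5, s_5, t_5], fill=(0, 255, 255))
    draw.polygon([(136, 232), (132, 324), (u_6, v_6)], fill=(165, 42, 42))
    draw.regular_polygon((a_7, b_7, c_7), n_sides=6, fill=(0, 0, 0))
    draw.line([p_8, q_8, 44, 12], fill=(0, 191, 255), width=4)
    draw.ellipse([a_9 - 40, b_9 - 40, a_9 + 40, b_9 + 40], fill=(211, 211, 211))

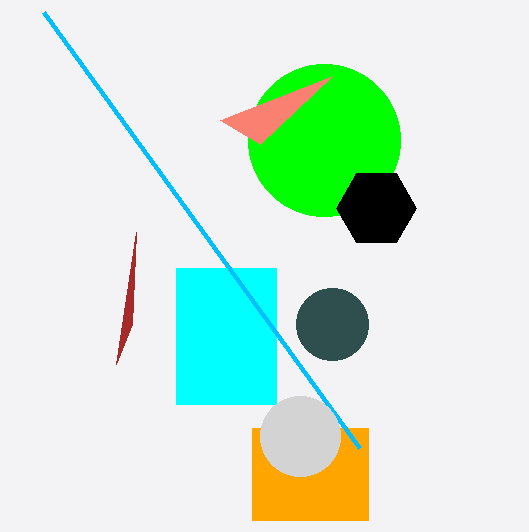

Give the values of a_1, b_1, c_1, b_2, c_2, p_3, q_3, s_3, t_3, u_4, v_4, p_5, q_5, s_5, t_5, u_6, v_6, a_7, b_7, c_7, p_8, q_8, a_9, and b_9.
a_1 = 324; b_1 = 140; c_1 = 76; b_2 = 324; c_2 = 36; p_3 = 252; q_3 = 428; s_3 = 368; t_3 = 520; u_4 = 220; v_4 = 120; p_5 = 176; q_5 = 268; s_5 = 276; t_5 = 404; u_6 = 116; v_6 = 364; a_7 = 376; b_7 = 208; c_7 = 40; p_8 = 360; q_8 = 448; a_9 = 300; b_9 = 436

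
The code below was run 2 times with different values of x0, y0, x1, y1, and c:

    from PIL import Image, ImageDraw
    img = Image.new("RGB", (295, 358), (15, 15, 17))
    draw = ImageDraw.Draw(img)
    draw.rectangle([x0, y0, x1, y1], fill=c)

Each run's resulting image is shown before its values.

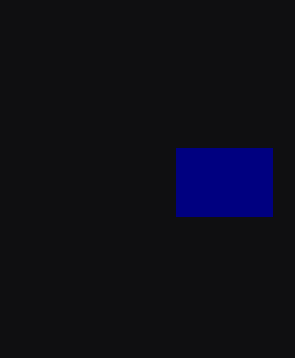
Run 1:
x0 = 176; y0 = 148; x1 = 272; y1 = 216; c = 'navy'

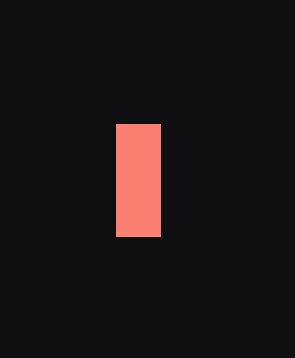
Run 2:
x0 = 116, y0 = 124, x1 = 160, y1 = 236, c = 'salmon'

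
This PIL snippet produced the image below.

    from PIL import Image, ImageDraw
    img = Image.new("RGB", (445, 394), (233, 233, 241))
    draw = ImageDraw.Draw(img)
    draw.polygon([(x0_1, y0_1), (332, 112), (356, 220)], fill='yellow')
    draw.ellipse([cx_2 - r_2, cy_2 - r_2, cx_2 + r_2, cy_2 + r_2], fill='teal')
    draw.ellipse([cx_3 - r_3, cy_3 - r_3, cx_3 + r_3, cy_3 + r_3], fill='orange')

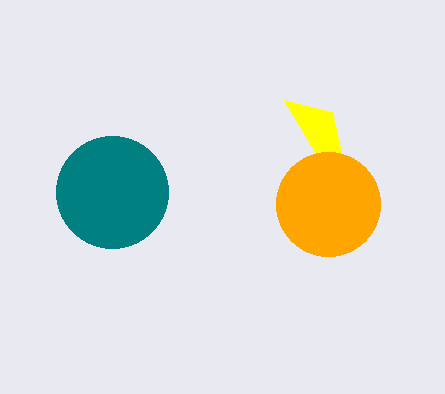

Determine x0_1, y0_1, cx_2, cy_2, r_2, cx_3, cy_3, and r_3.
x0_1 = 284; y0_1 = 100; cx_2 = 112; cy_2 = 192; r_2 = 56; cx_3 = 328; cy_3 = 204; r_3 = 52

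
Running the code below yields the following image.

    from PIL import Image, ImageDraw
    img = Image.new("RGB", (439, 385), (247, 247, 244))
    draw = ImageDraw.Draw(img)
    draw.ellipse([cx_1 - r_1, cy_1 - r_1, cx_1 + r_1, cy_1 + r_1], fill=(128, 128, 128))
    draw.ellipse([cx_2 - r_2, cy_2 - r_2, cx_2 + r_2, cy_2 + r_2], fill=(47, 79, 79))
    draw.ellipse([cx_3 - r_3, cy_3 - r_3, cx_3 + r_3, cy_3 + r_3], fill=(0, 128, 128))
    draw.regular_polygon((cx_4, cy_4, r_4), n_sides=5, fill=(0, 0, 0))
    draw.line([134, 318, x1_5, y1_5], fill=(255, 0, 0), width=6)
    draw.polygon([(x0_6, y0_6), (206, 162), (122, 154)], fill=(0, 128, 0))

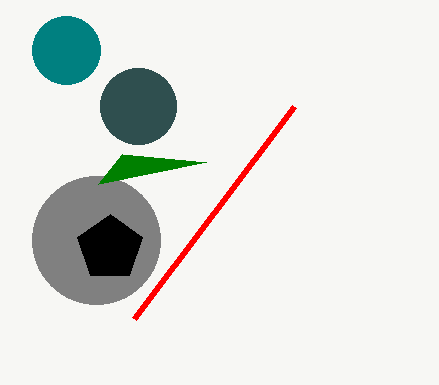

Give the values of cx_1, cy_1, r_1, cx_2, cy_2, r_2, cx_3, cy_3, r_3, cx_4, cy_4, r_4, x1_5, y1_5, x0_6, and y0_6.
cx_1 = 96, cy_1 = 240, r_1 = 64, cx_2 = 138, cy_2 = 106, r_2 = 38, cx_3 = 66, cy_3 = 50, r_3 = 34, cx_4 = 110, cy_4 = 248, r_4 = 34, x1_5 = 294, y1_5 = 106, x0_6 = 98, y0_6 = 184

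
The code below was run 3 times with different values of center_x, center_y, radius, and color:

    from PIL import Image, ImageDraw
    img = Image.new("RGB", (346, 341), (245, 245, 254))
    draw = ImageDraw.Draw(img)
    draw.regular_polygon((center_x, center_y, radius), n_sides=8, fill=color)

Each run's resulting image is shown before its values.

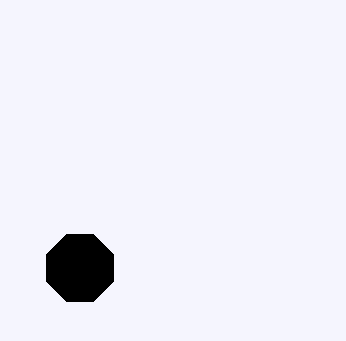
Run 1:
center_x = 80
center_y = 268
radius = 36
color = 'black'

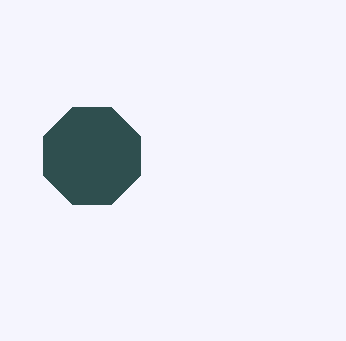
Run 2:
center_x = 92; center_y = 156; radius = 52; color = 'darkslategray'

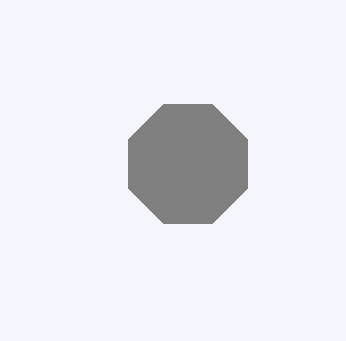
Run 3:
center_x = 188; center_y = 164; radius = 64; color = 'gray'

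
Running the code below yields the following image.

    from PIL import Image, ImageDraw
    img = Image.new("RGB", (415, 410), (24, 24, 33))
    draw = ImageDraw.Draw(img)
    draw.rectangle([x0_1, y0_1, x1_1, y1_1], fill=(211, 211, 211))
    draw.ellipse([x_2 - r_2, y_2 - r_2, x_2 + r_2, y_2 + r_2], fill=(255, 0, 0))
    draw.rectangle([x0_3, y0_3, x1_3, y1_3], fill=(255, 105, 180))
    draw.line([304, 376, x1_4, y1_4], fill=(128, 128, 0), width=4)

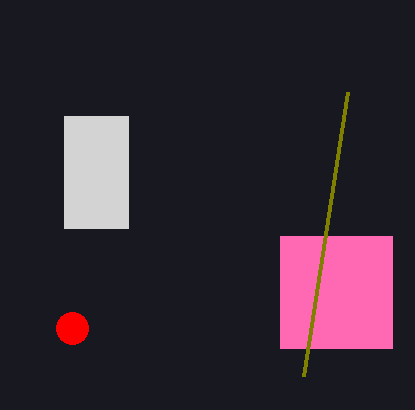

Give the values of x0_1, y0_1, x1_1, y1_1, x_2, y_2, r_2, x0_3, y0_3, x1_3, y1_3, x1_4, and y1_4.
x0_1 = 64; y0_1 = 116; x1_1 = 128; y1_1 = 228; x_2 = 72; y_2 = 328; r_2 = 16; x0_3 = 280; y0_3 = 236; x1_3 = 392; y1_3 = 348; x1_4 = 348; y1_4 = 92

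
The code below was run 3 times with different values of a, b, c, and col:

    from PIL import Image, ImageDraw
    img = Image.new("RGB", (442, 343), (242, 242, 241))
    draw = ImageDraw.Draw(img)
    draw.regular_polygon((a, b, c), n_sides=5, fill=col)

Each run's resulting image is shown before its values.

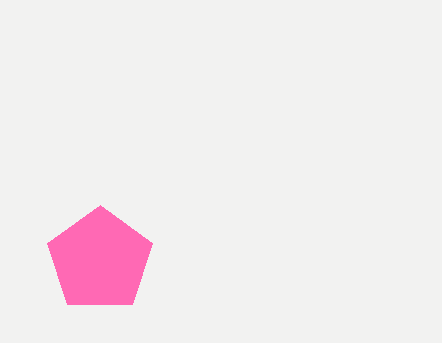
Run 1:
a = 100
b = 260
c = 55
col = 'hotpink'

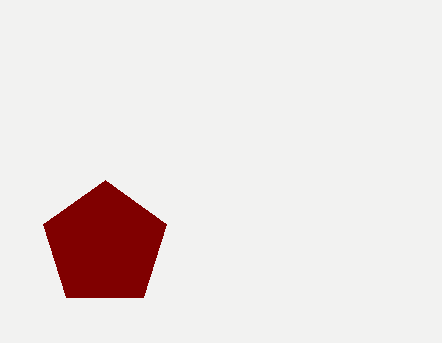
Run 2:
a = 105
b = 245
c = 65
col = 'maroon'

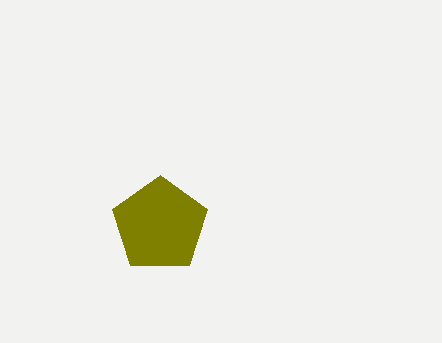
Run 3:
a = 160
b = 225
c = 50
col = 'olive'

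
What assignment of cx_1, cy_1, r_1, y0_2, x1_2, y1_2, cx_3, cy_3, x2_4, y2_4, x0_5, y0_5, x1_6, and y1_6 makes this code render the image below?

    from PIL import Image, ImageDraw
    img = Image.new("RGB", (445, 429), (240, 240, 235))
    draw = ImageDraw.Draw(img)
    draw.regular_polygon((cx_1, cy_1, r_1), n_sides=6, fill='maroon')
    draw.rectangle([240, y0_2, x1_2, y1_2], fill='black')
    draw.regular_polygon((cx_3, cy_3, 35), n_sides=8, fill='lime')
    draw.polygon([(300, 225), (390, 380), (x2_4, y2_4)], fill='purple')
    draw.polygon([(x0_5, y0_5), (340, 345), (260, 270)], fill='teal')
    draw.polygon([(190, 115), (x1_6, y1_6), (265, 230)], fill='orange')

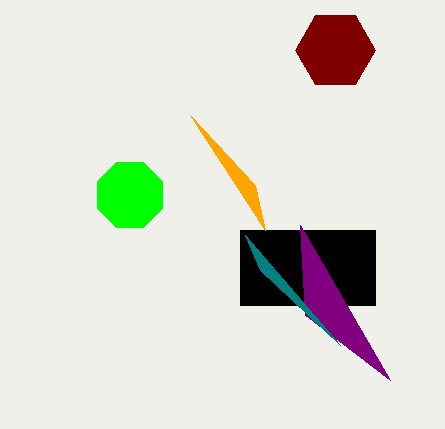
cx_1 = 335, cy_1 = 50, r_1 = 40, y0_2 = 230, x1_2 = 375, y1_2 = 305, cx_3 = 130, cy_3 = 195, x2_4 = 305, y2_4 = 315, x0_5 = 245, y0_5 = 235, x1_6 = 255, y1_6 = 185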